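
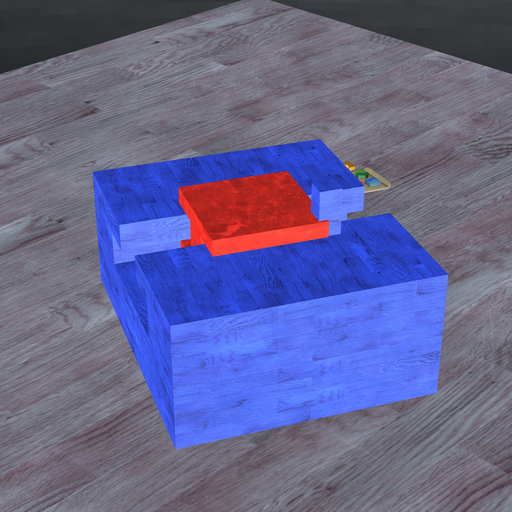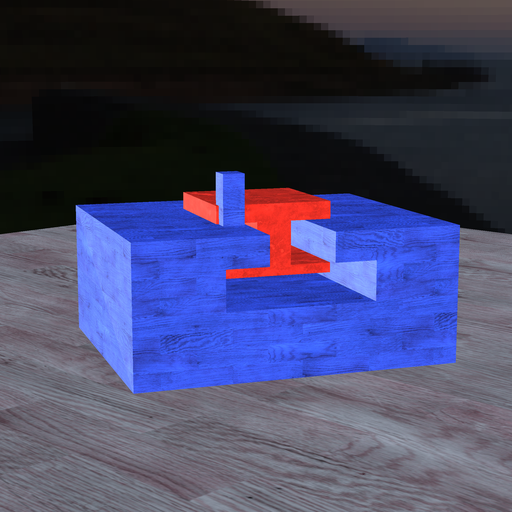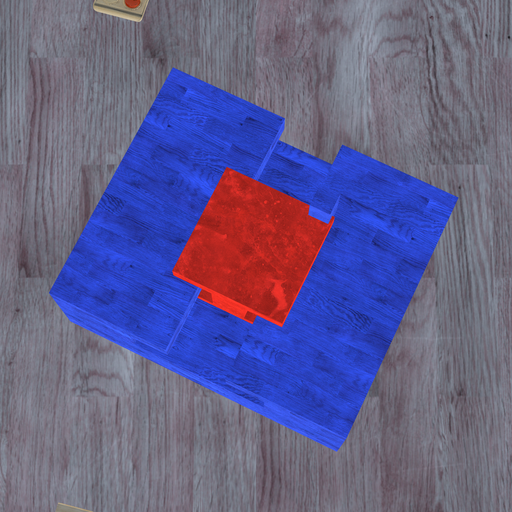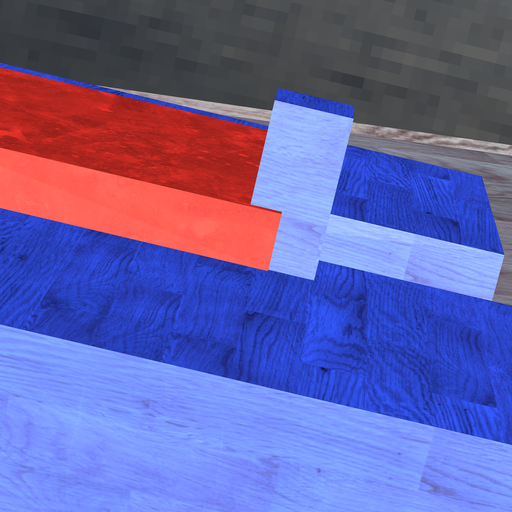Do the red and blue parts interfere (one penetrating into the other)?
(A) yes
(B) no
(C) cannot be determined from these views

(A) yes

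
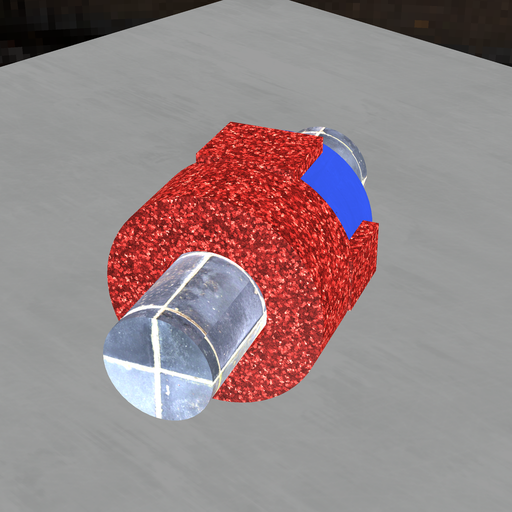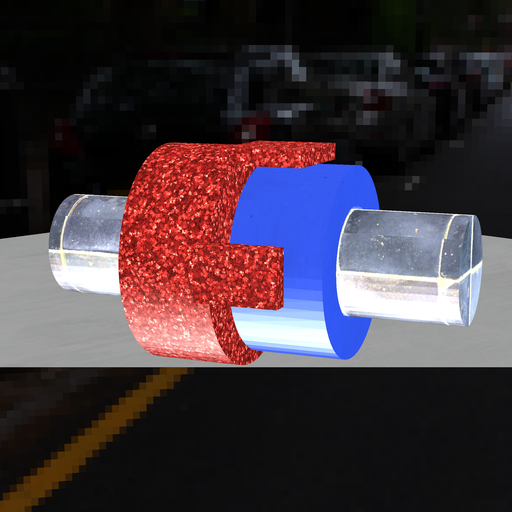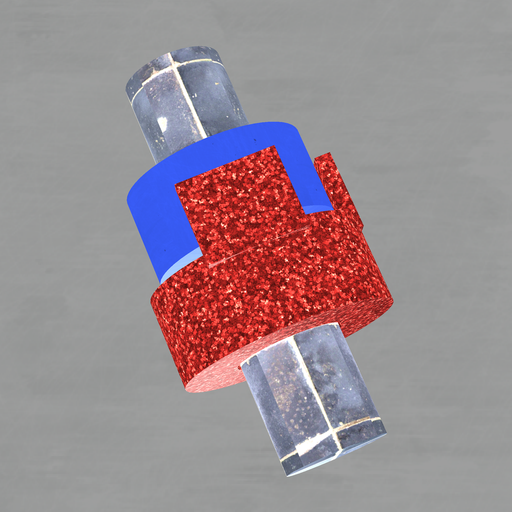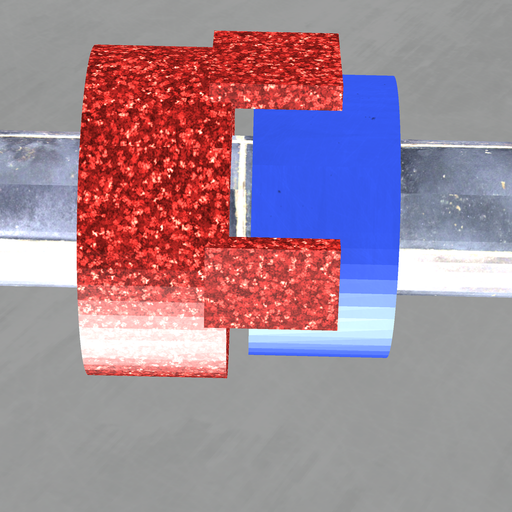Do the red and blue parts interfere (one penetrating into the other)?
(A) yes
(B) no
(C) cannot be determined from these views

(B) no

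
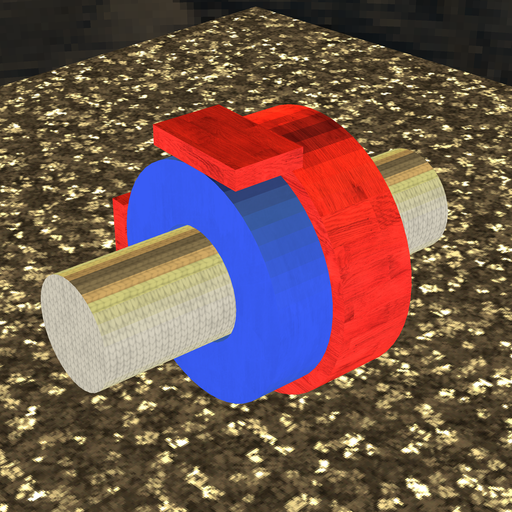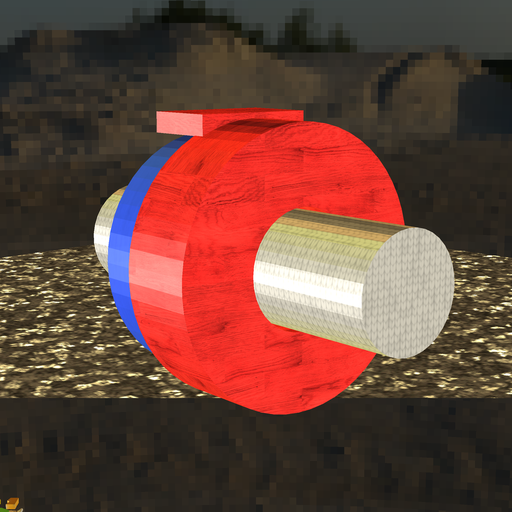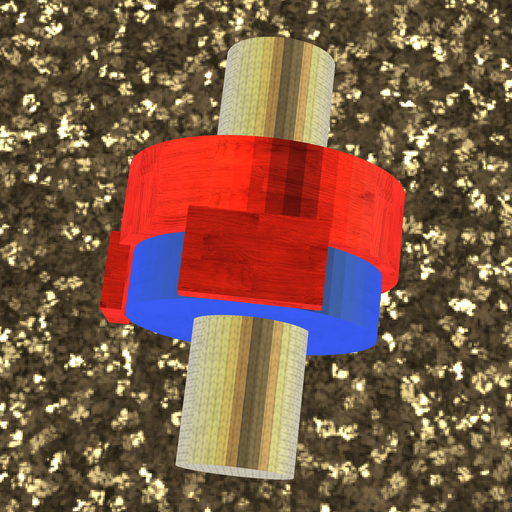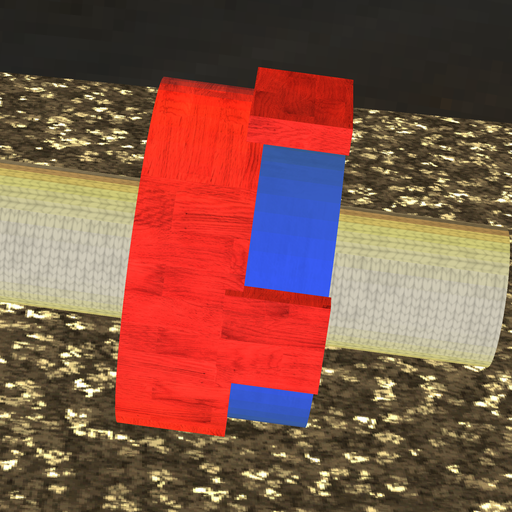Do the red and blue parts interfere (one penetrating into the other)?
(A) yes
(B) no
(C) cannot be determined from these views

(A) yes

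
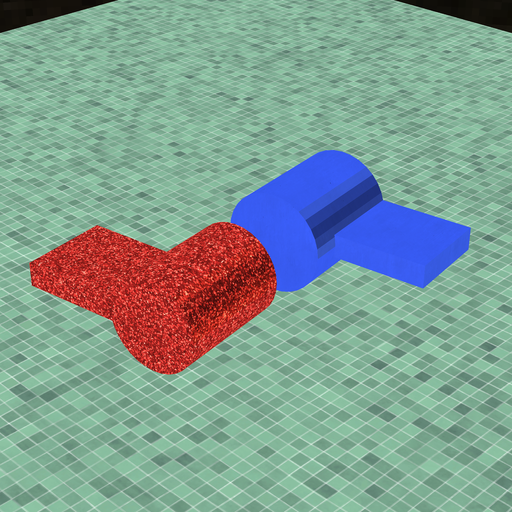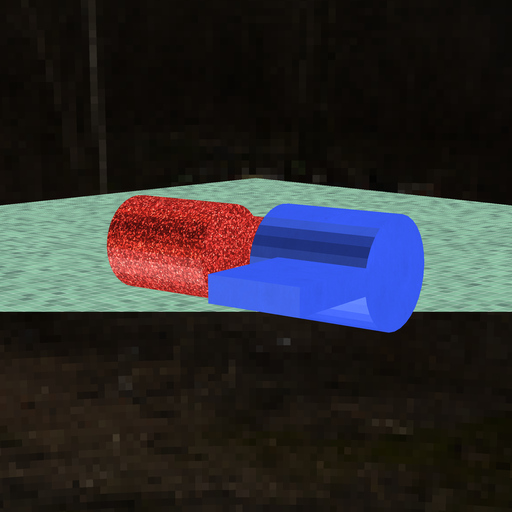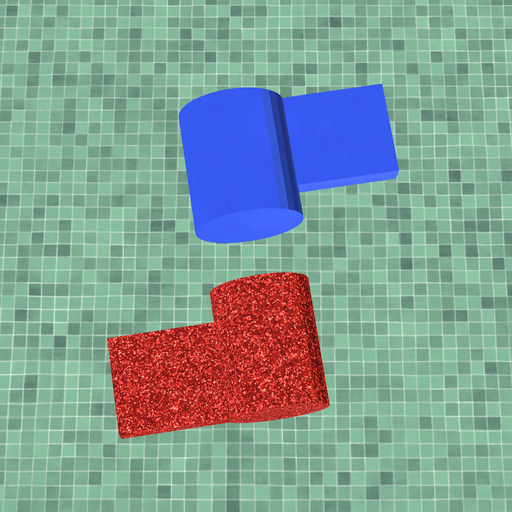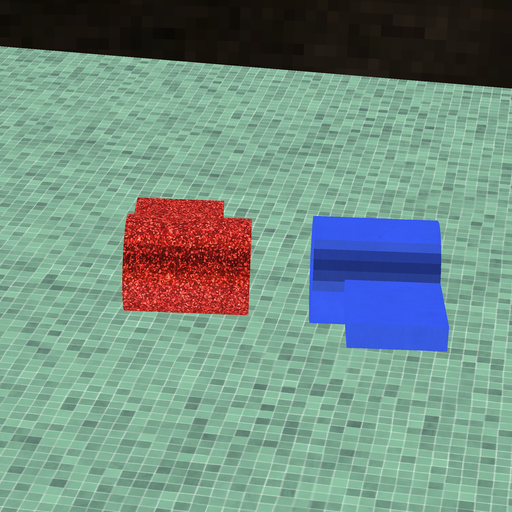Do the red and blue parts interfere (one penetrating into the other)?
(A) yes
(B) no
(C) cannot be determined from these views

(B) no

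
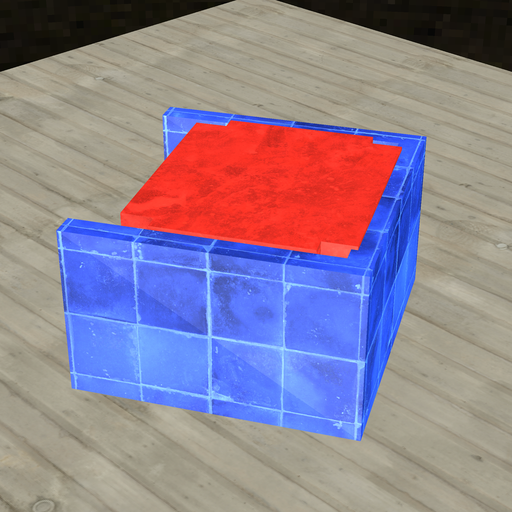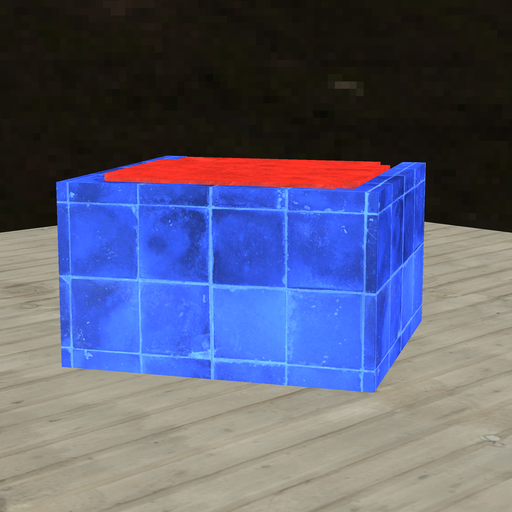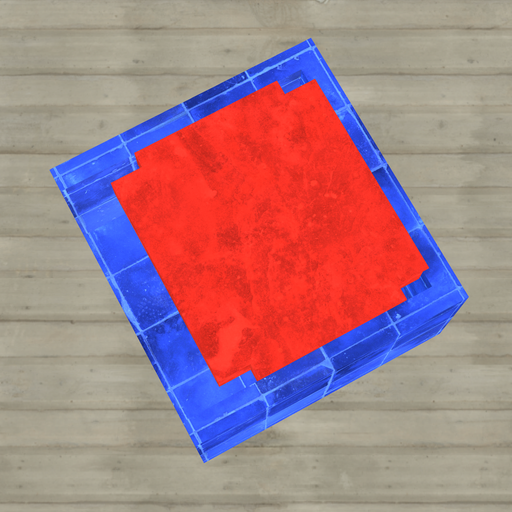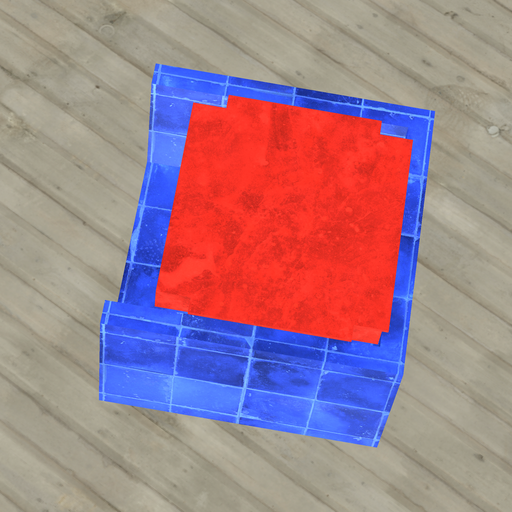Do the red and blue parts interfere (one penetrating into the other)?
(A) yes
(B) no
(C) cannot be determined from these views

(A) yes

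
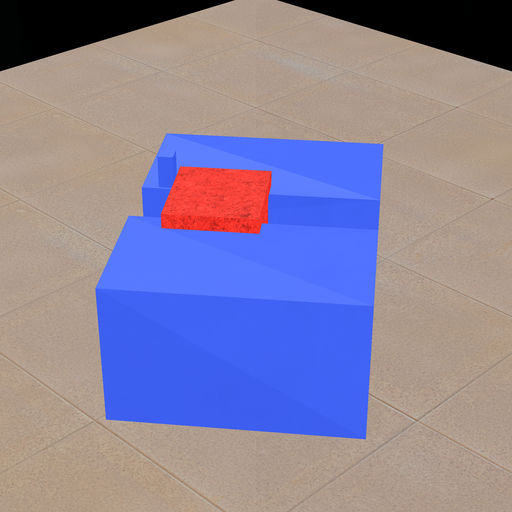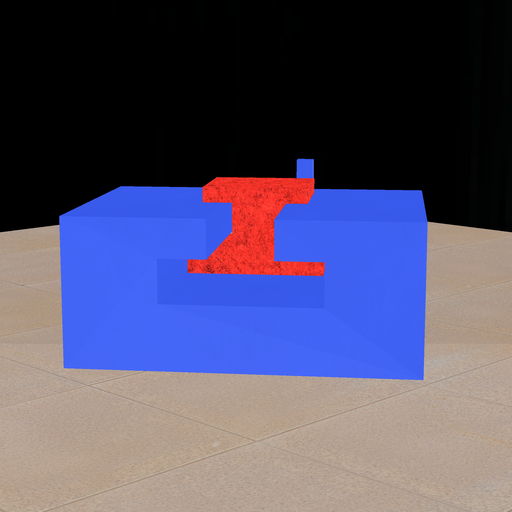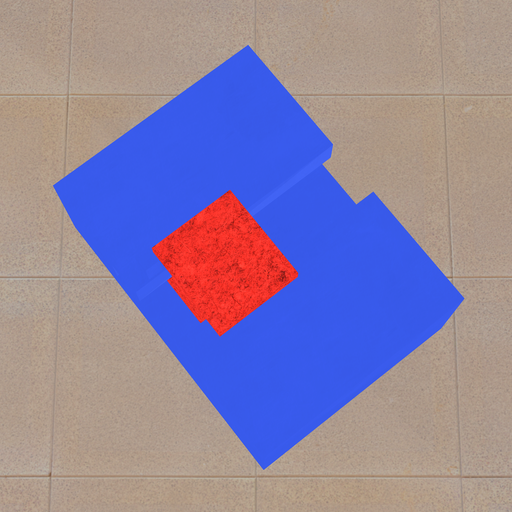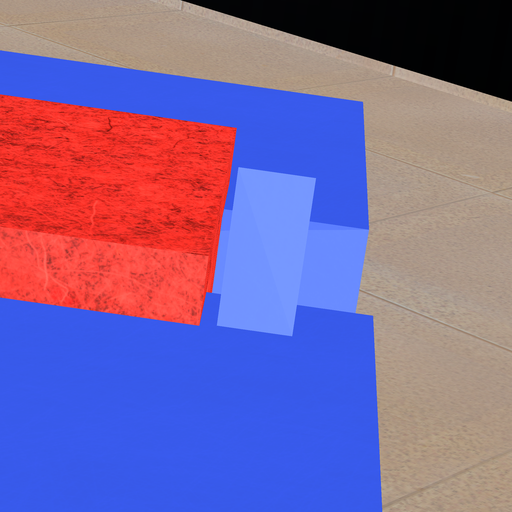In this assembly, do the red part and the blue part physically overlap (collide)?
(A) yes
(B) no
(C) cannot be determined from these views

(B) no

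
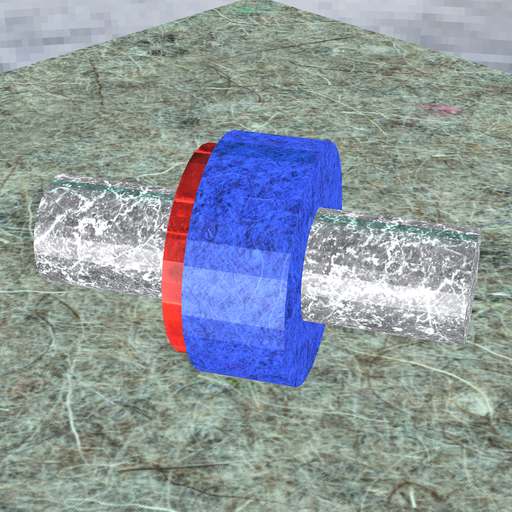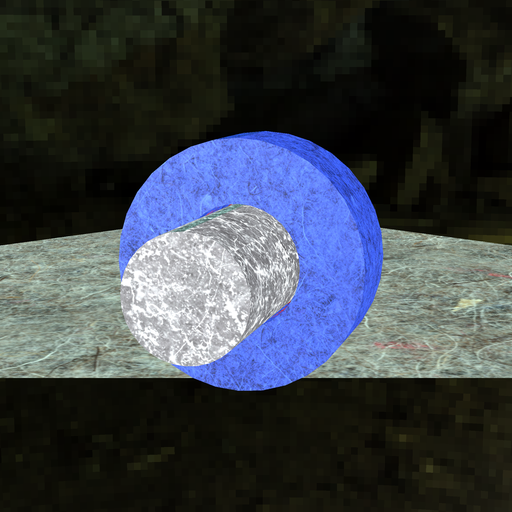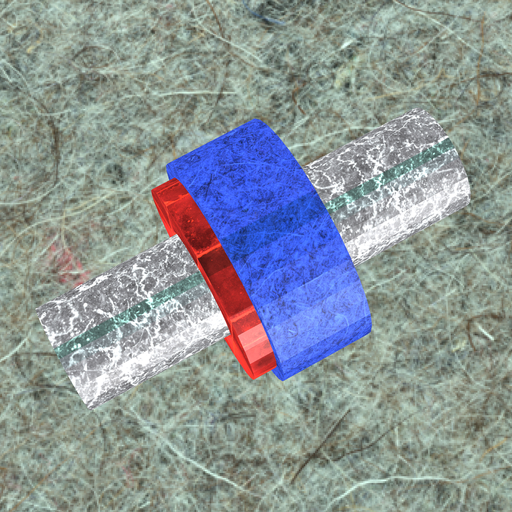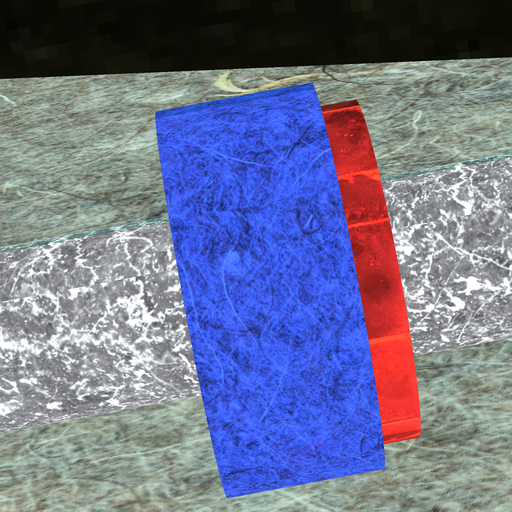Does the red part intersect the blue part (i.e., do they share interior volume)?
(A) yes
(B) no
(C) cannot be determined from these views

(A) yes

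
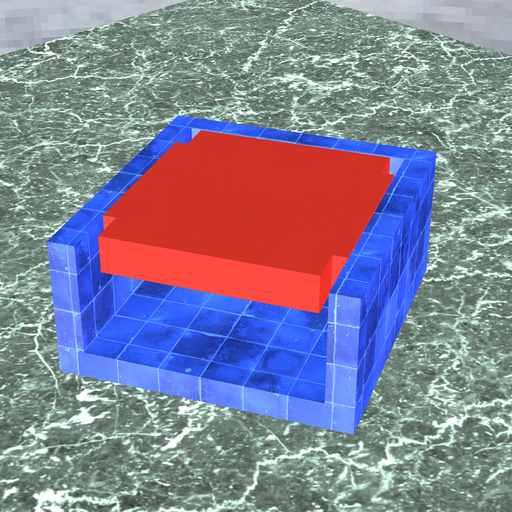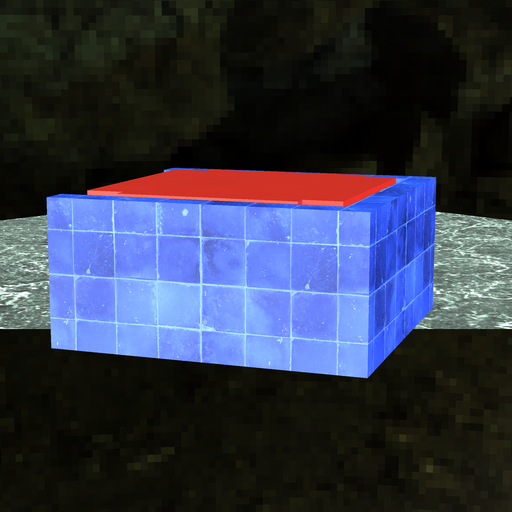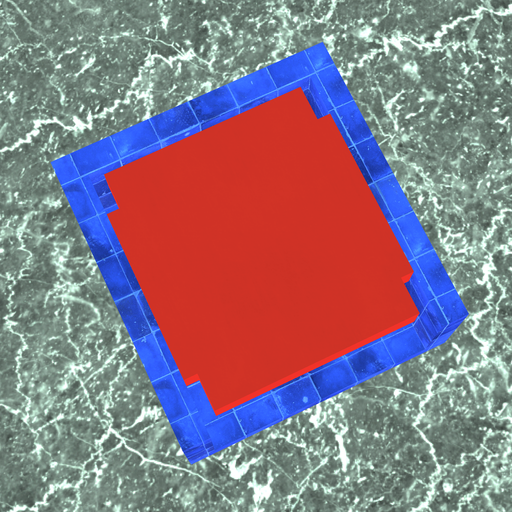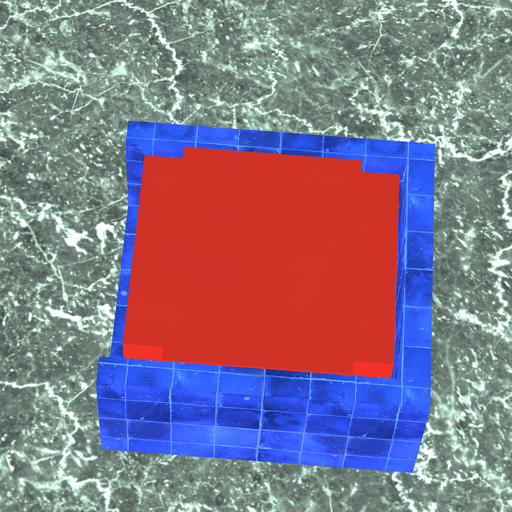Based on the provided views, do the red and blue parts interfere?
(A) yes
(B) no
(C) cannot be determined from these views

(B) no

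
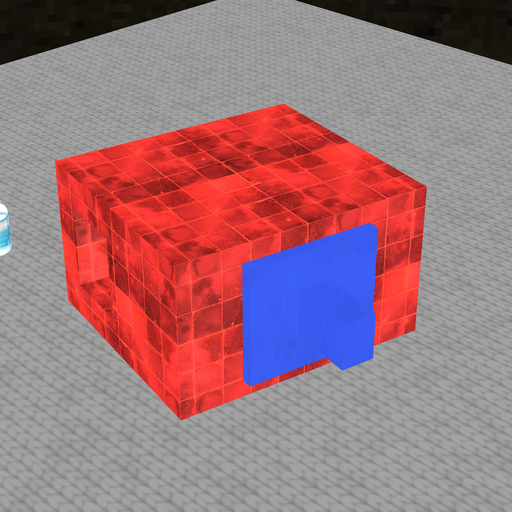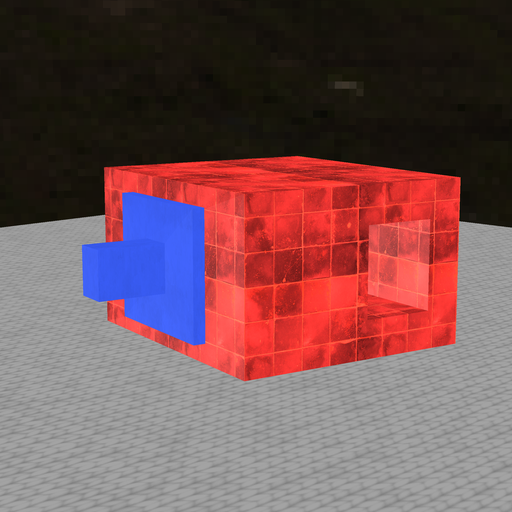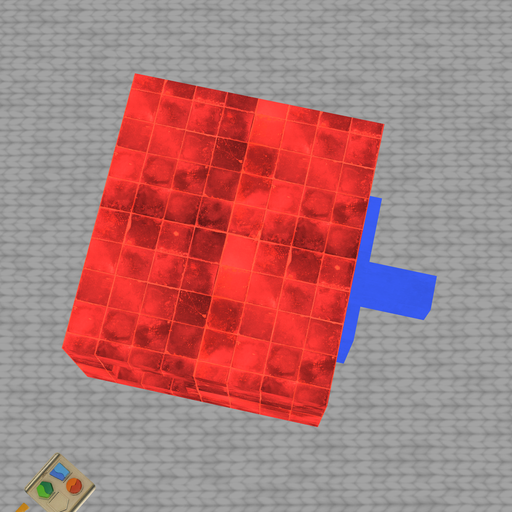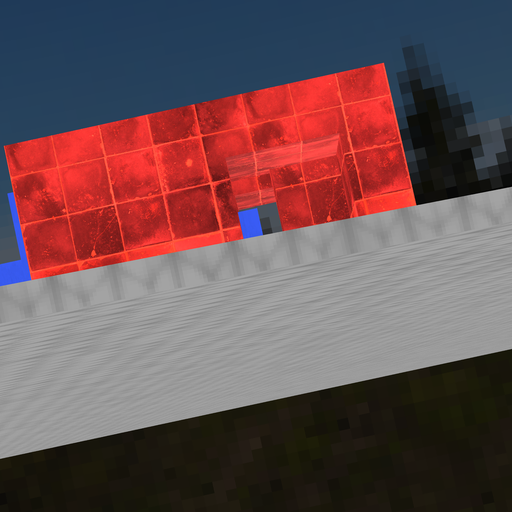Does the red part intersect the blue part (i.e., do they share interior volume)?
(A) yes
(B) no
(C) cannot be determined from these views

(B) no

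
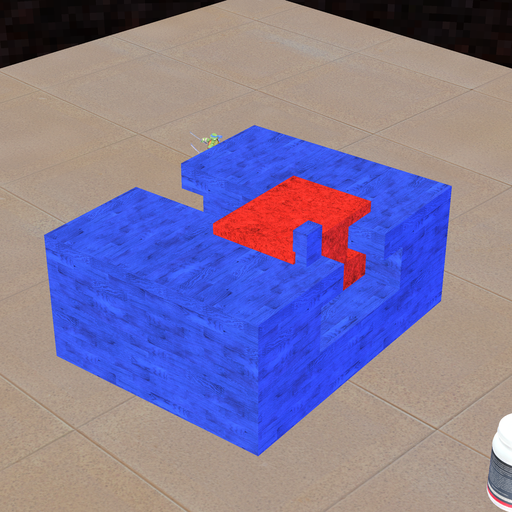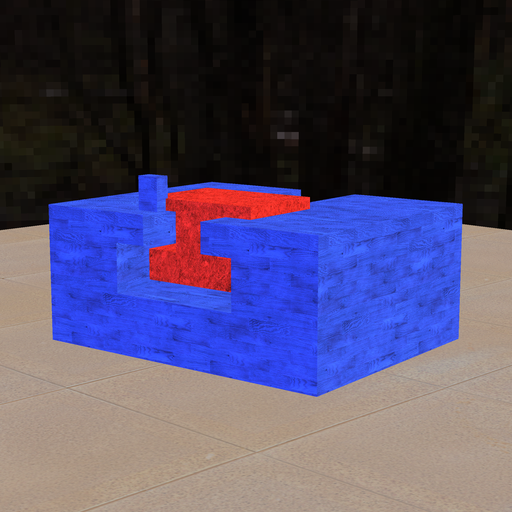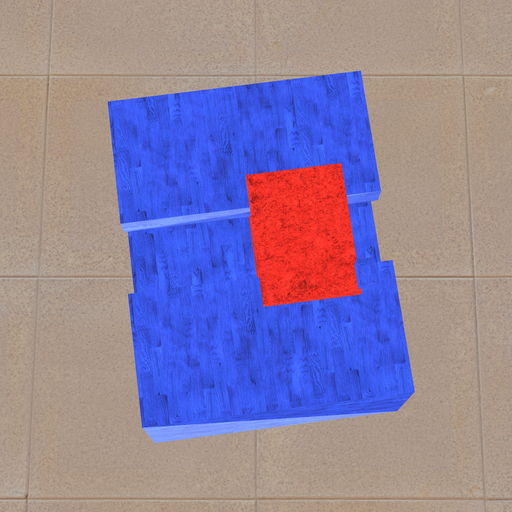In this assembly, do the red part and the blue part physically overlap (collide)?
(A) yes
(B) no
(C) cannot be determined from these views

(A) yes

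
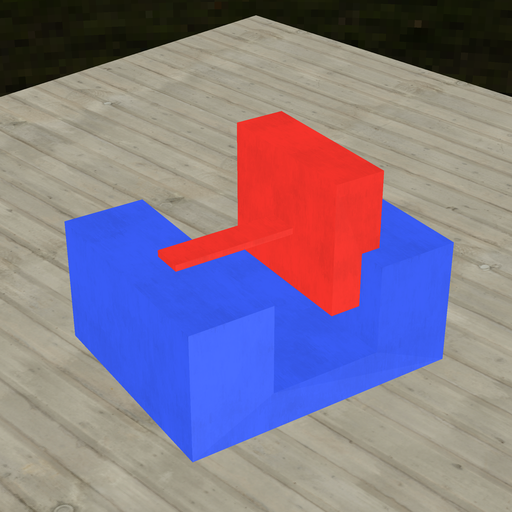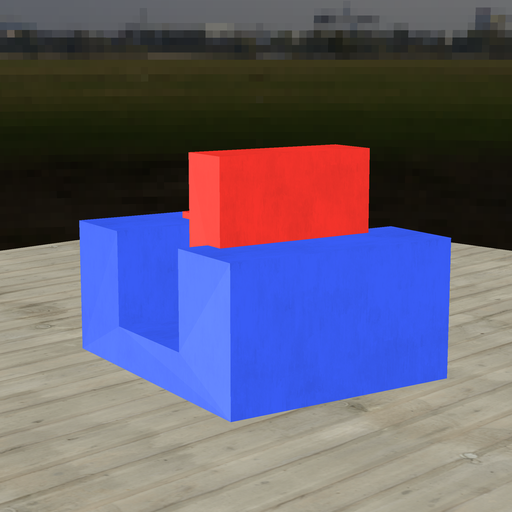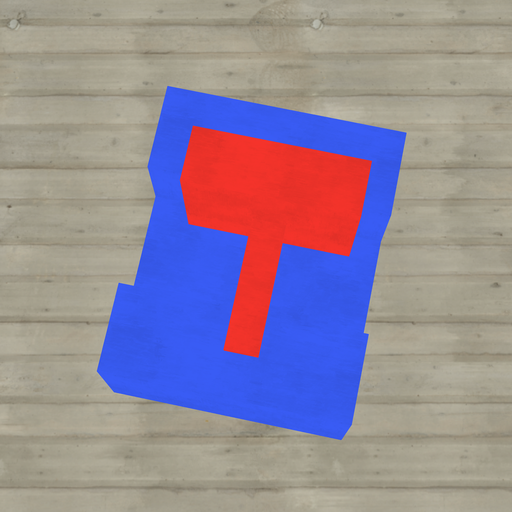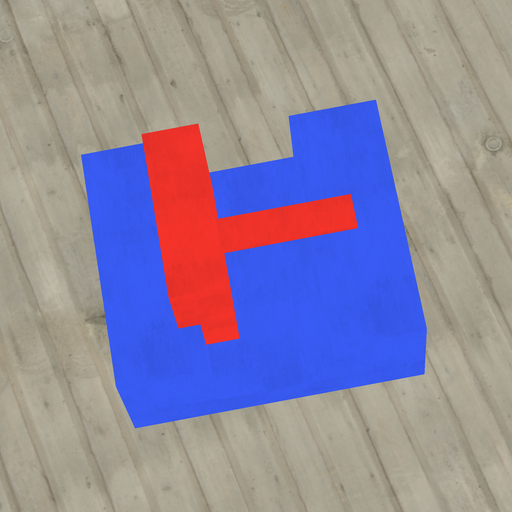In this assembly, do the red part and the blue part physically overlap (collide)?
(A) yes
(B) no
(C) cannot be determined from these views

(A) yes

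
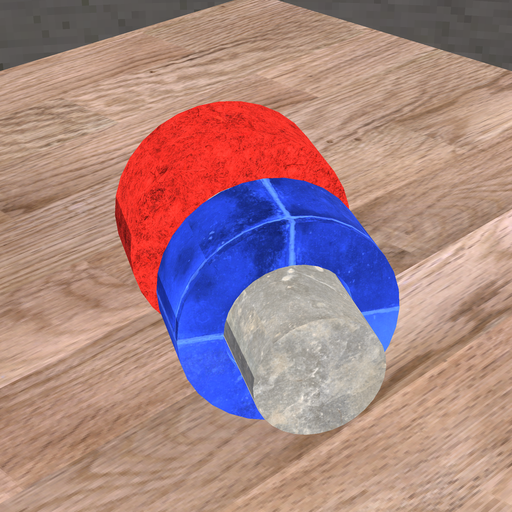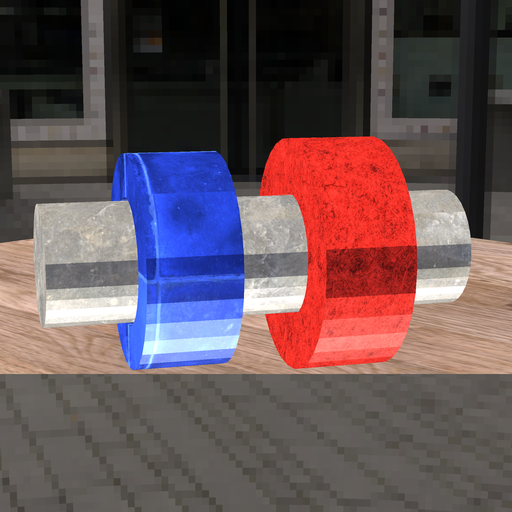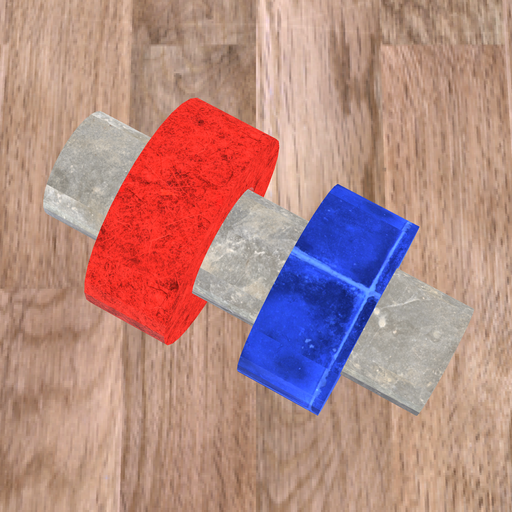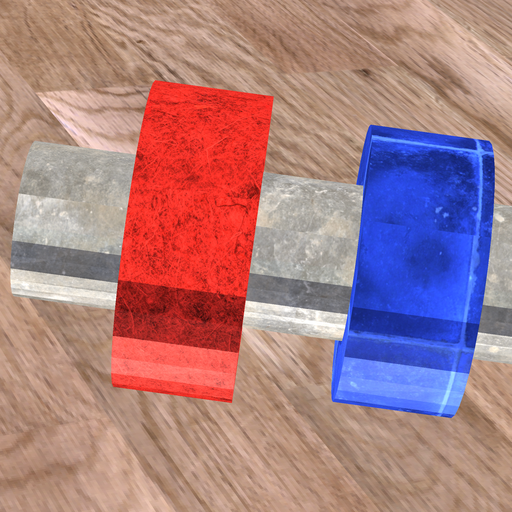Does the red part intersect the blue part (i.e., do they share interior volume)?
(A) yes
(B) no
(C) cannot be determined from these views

(B) no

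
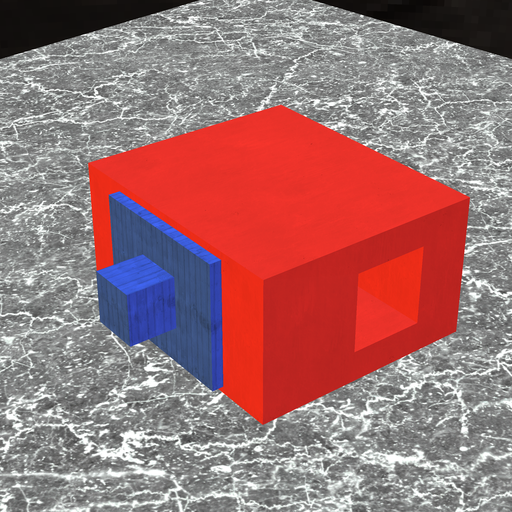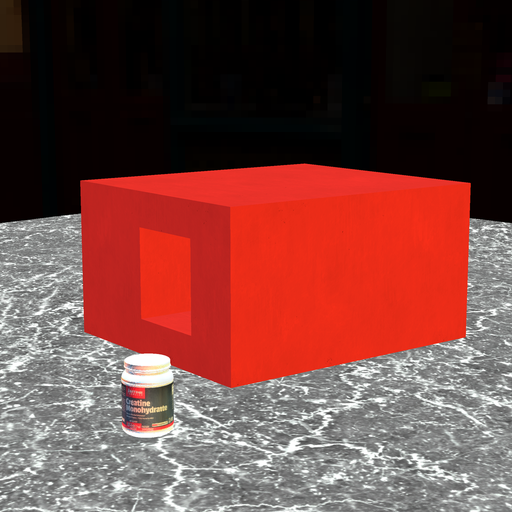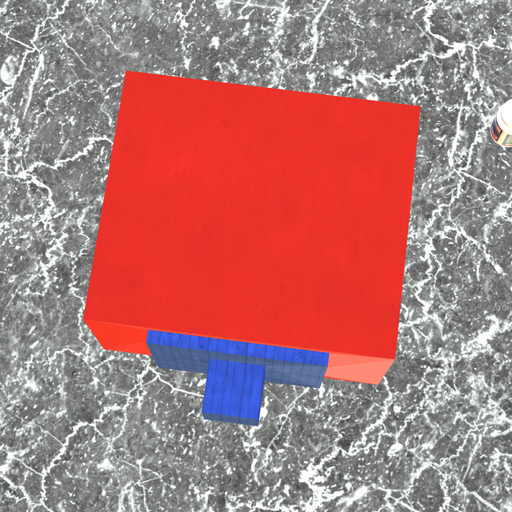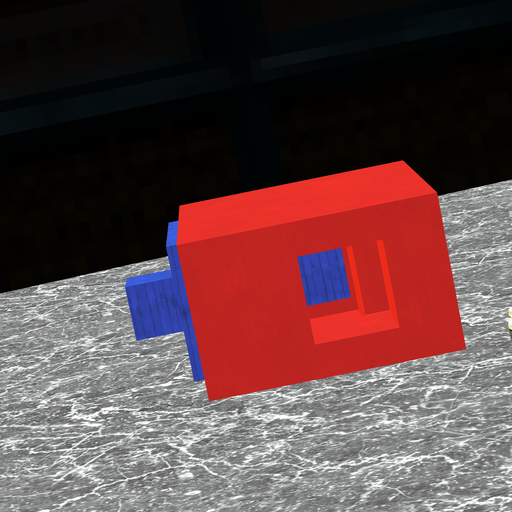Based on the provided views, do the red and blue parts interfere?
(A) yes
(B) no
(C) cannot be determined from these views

(B) no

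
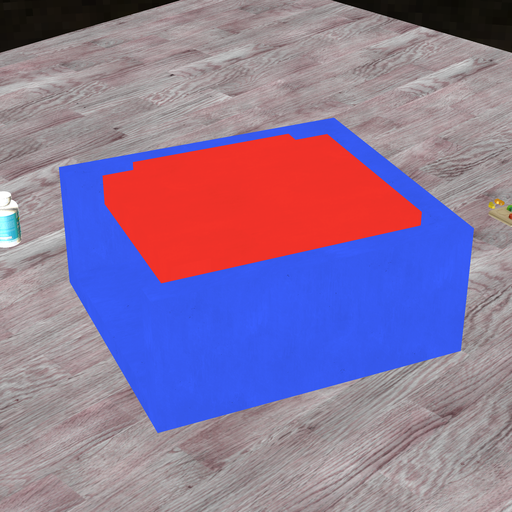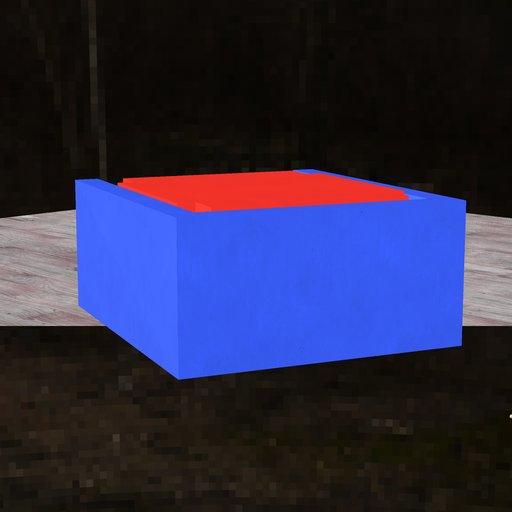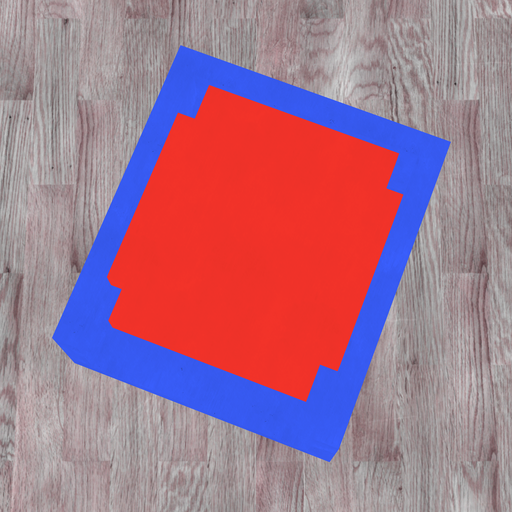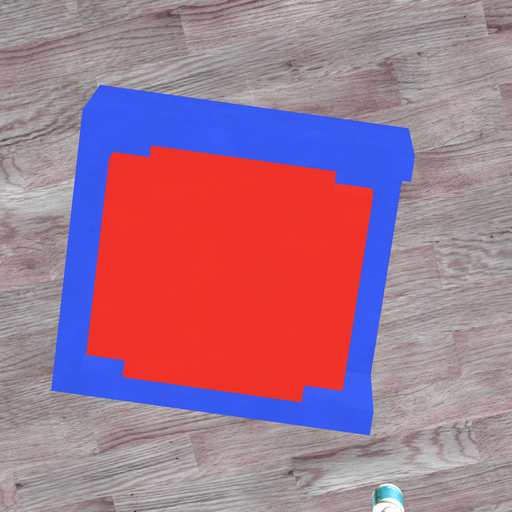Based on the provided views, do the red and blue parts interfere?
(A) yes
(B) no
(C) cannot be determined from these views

(B) no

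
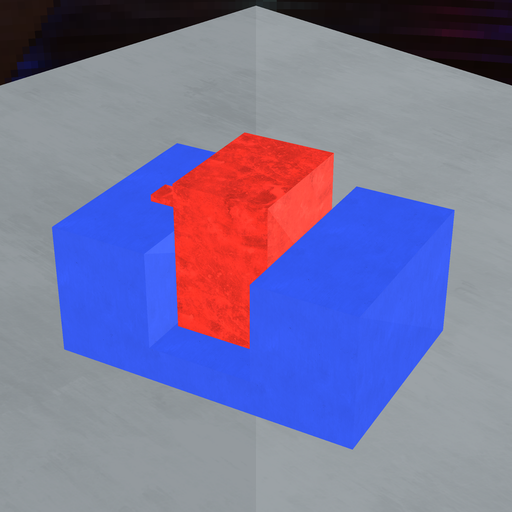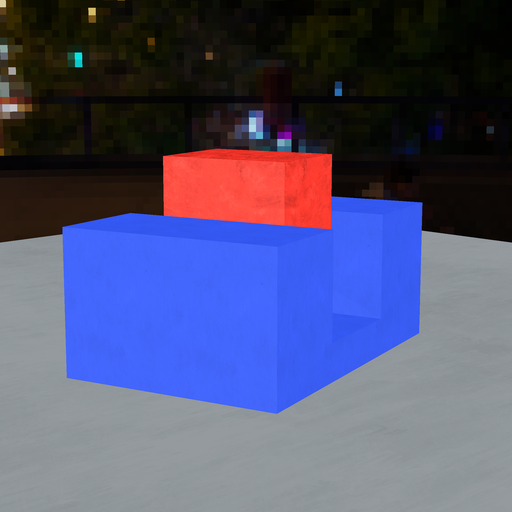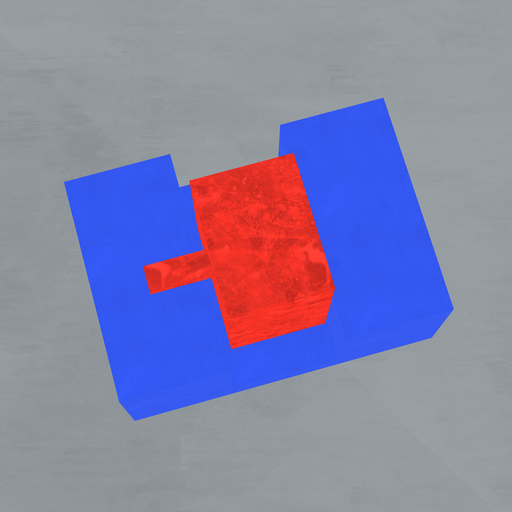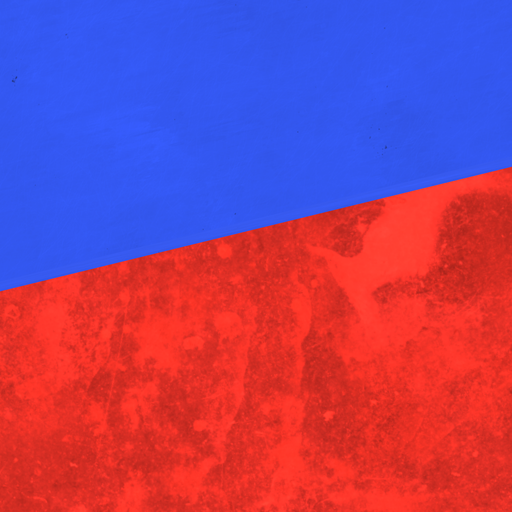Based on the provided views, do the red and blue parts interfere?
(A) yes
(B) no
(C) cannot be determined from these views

(B) no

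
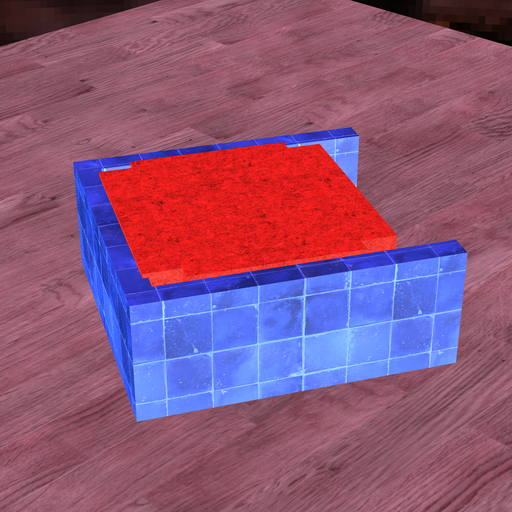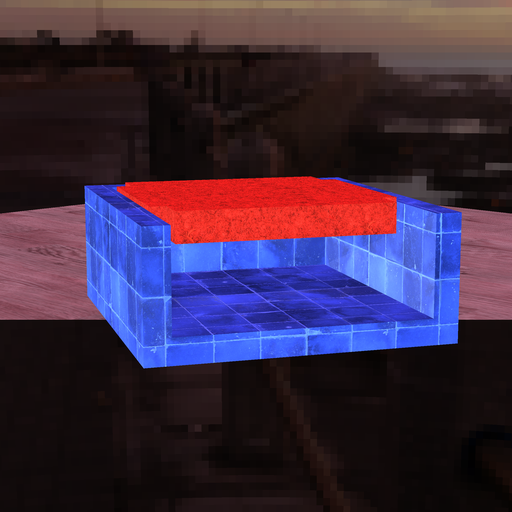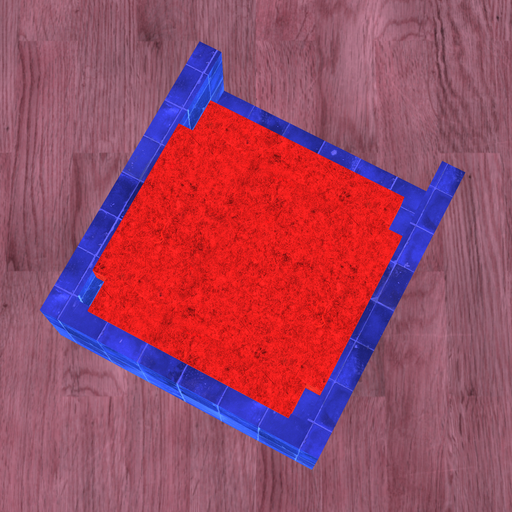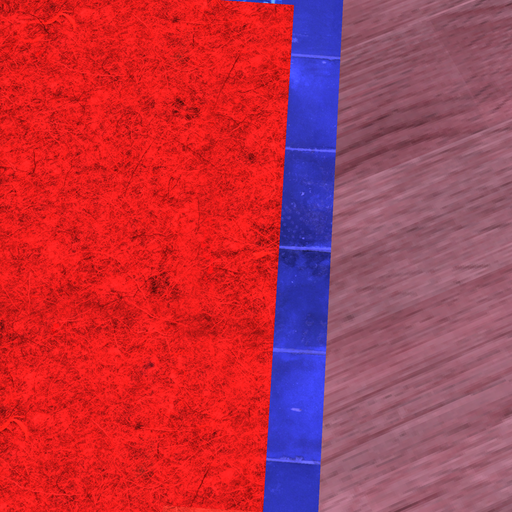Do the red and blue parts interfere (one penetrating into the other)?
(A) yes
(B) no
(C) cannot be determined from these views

(A) yes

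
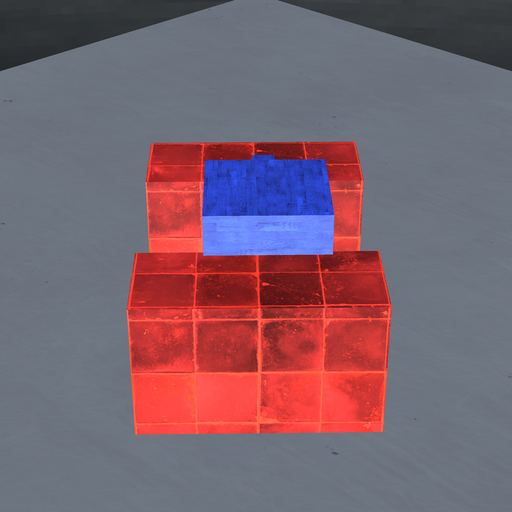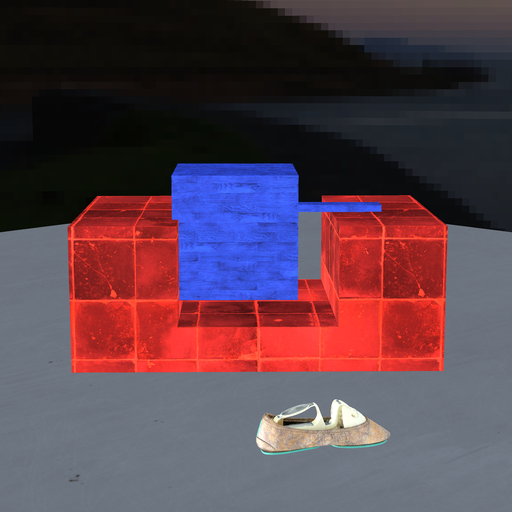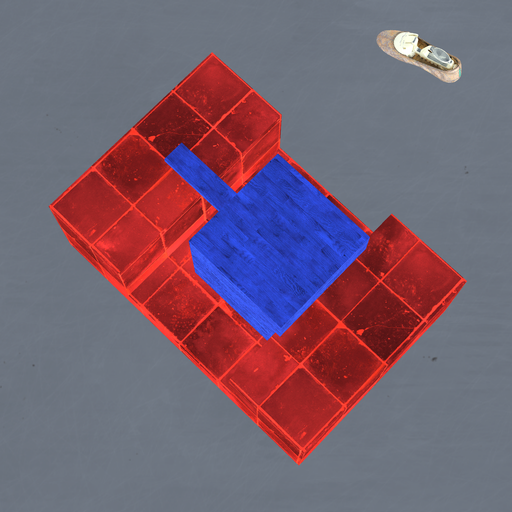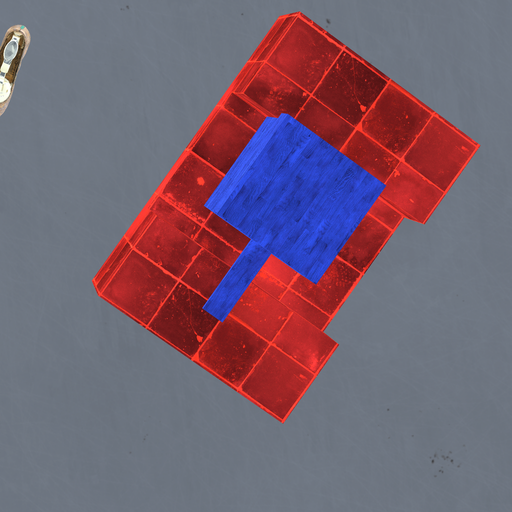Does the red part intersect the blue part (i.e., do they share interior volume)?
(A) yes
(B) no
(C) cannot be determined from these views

(A) yes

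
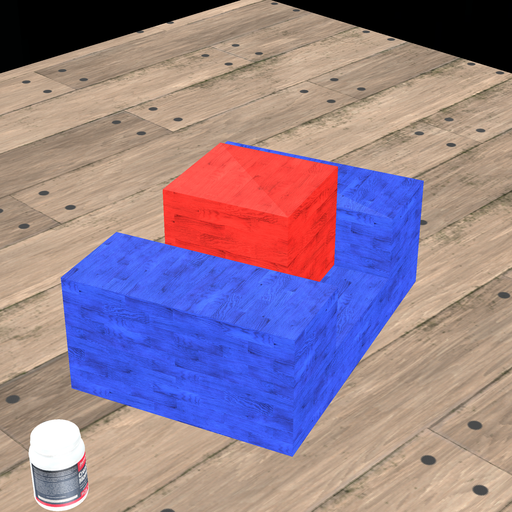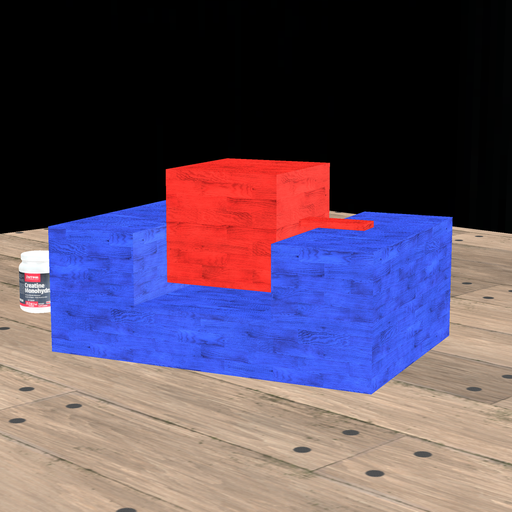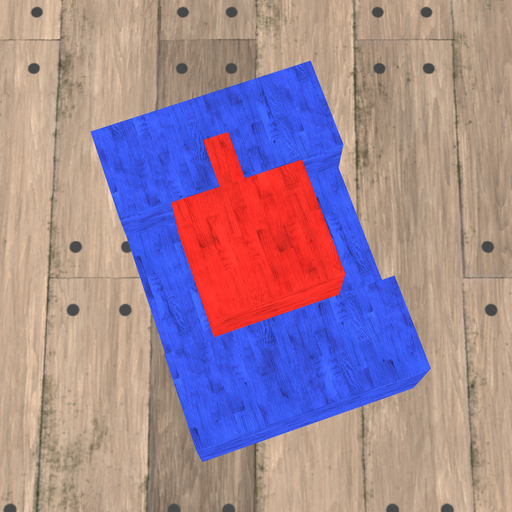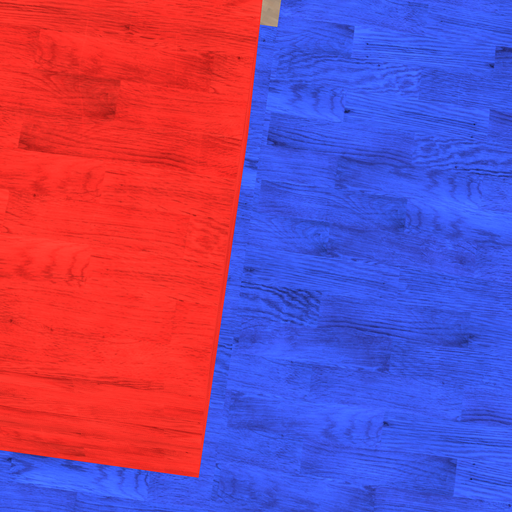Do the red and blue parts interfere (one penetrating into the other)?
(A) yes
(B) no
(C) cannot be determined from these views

(B) no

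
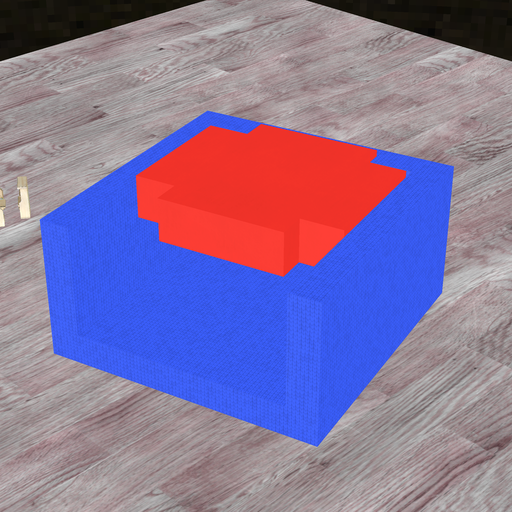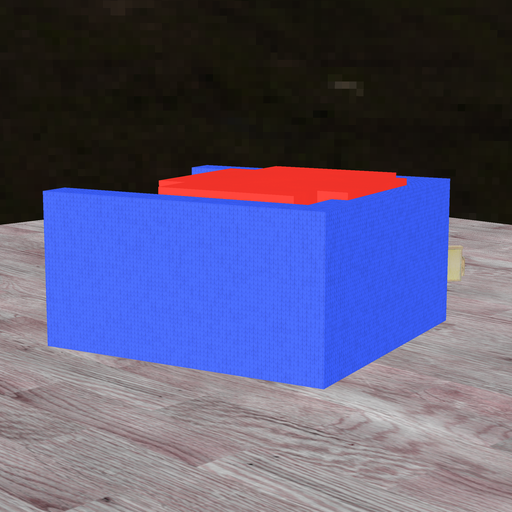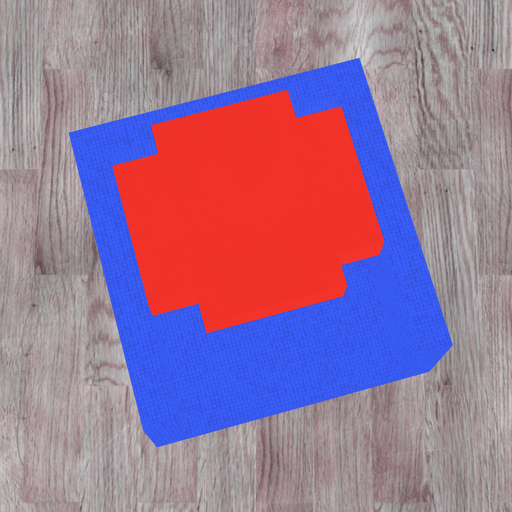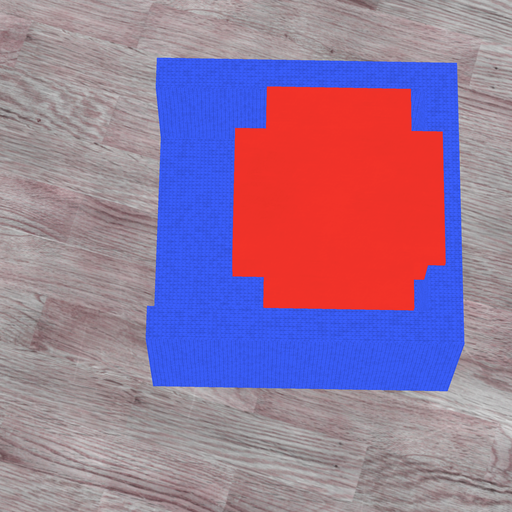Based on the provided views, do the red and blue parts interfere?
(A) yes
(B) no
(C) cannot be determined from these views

(A) yes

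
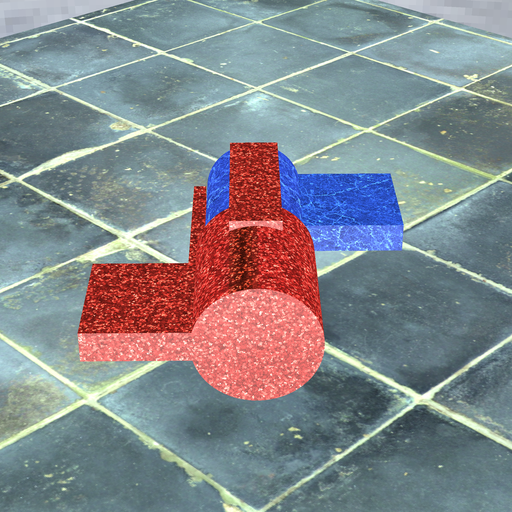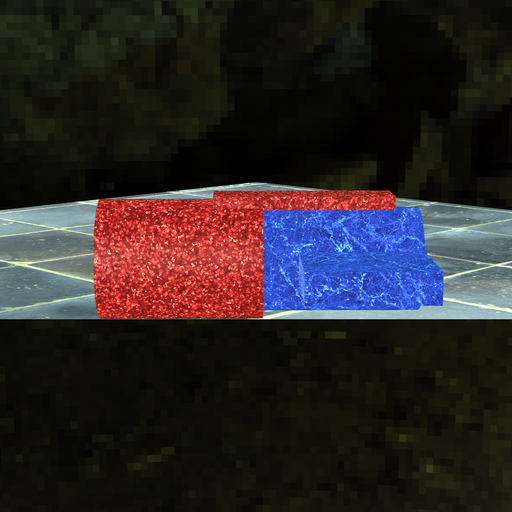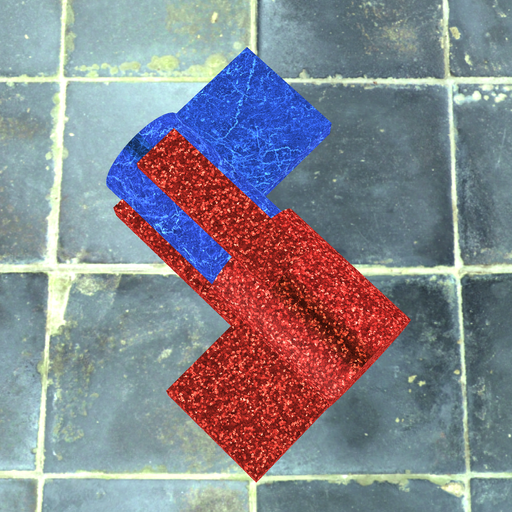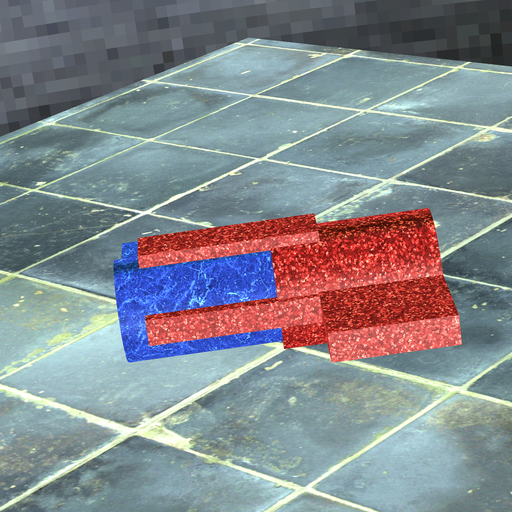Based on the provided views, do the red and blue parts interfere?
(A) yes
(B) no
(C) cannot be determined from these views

(A) yes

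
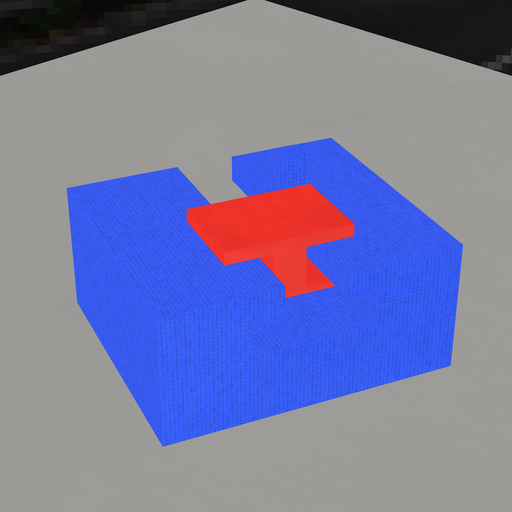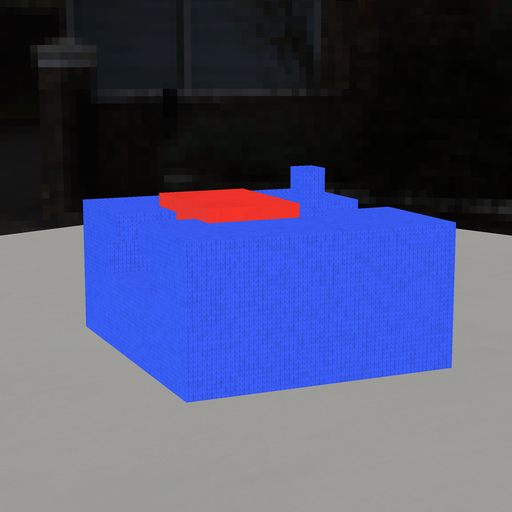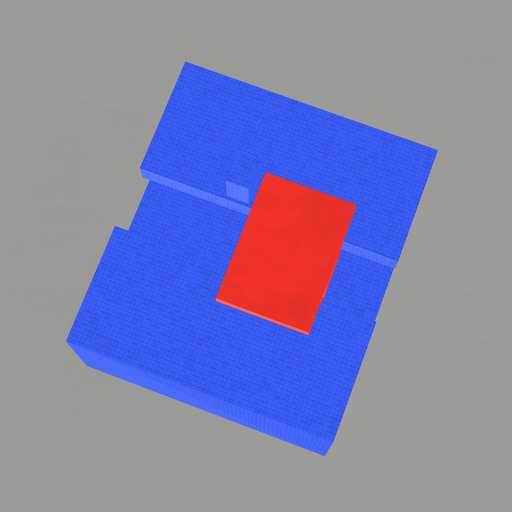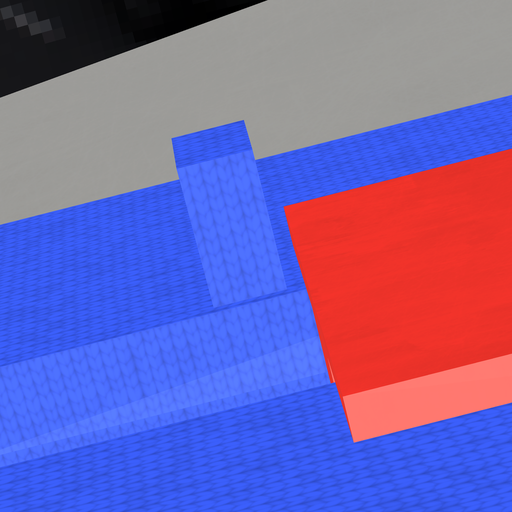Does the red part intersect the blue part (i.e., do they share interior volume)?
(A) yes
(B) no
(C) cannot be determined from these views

(B) no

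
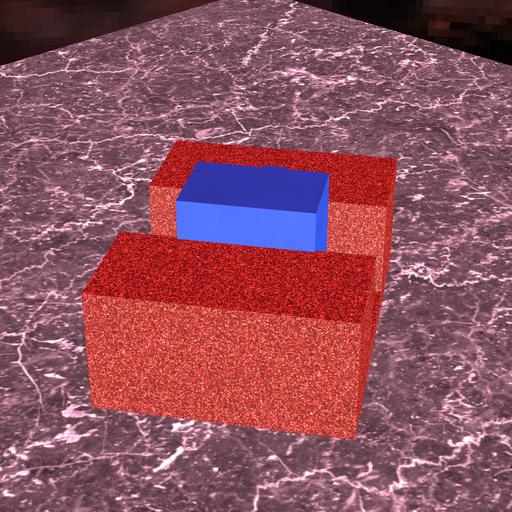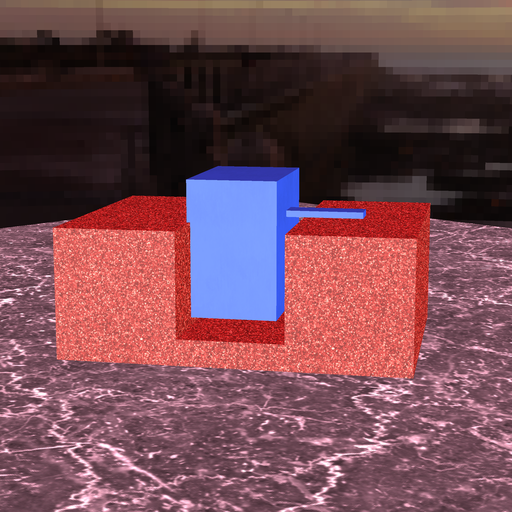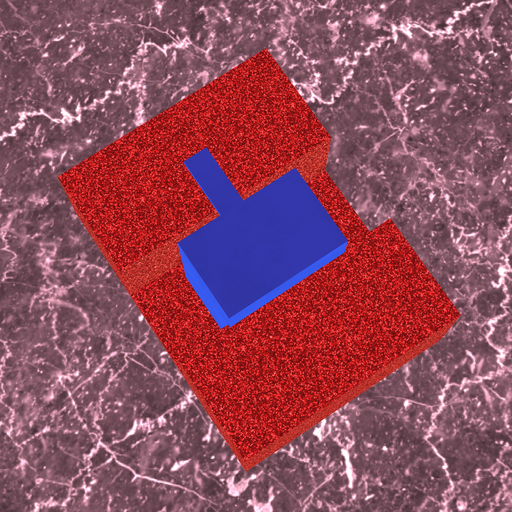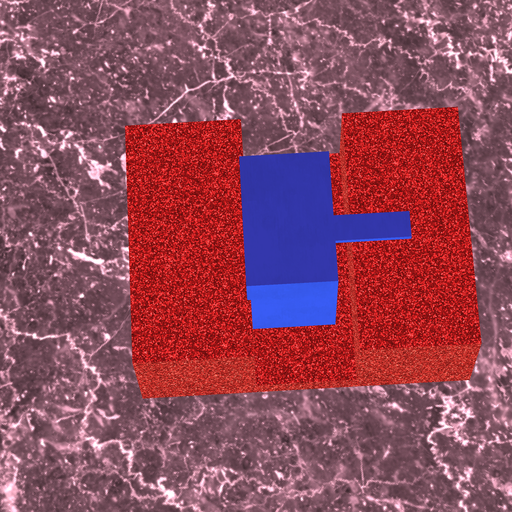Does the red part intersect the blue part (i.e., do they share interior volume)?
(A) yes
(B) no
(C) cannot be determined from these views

(A) yes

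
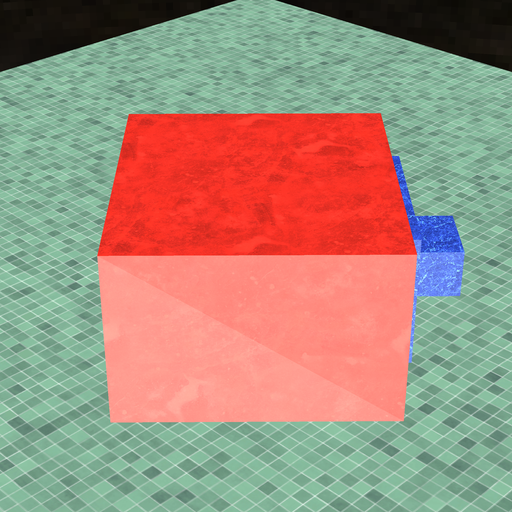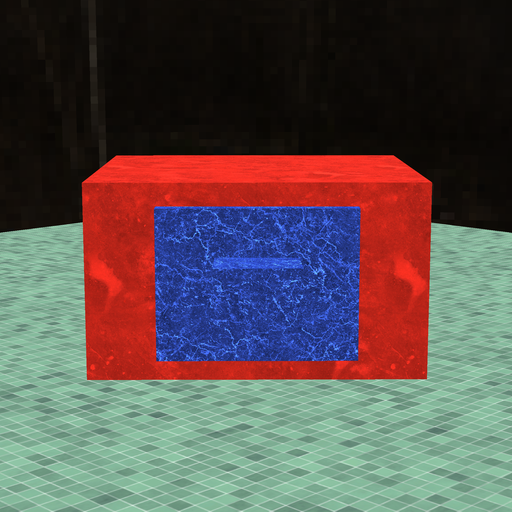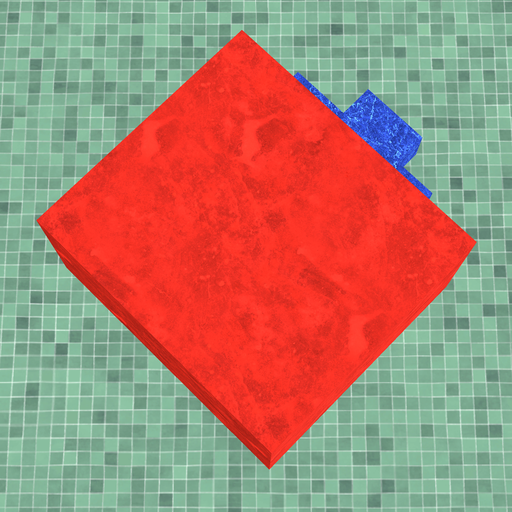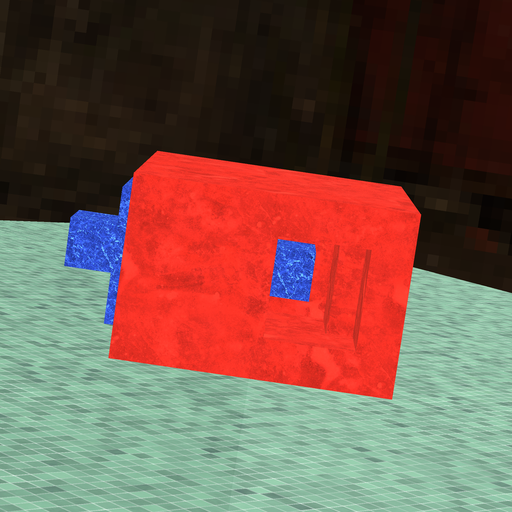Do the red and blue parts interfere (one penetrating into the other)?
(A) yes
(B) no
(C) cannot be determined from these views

(B) no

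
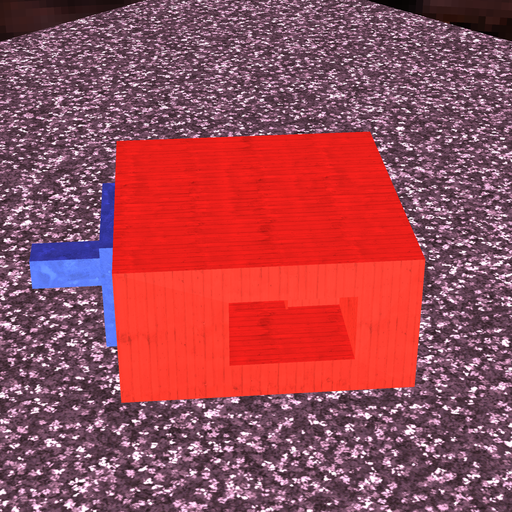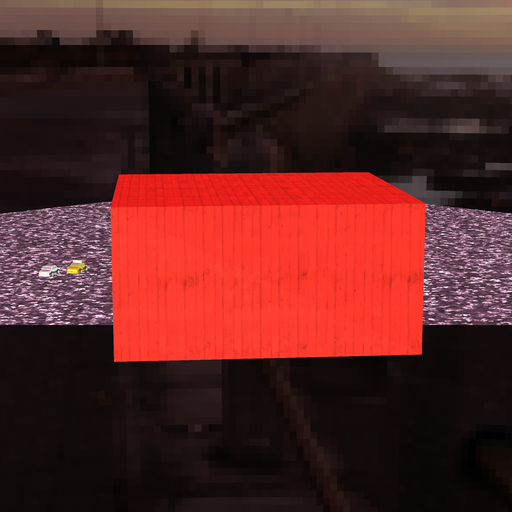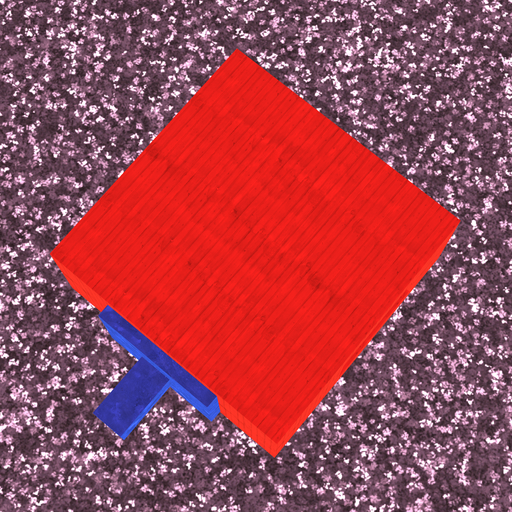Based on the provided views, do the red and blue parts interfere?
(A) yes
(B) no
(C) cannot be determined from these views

(C) cannot be determined from these views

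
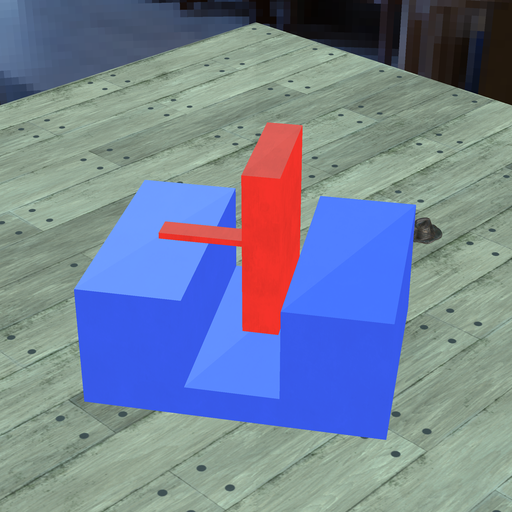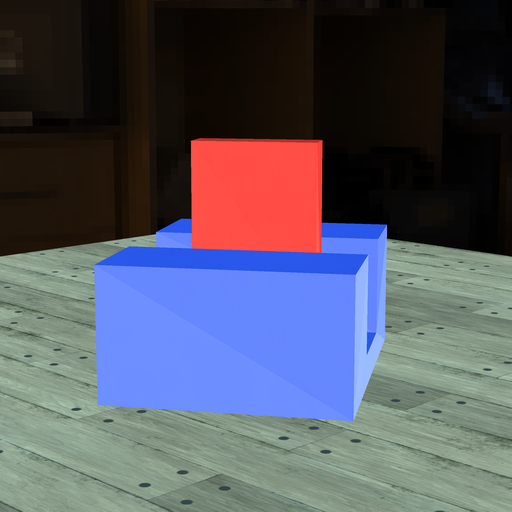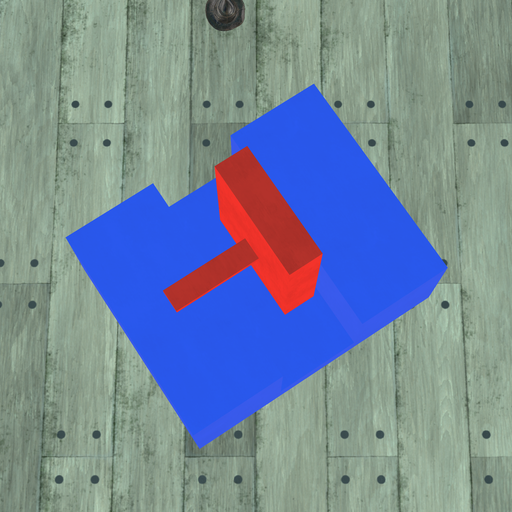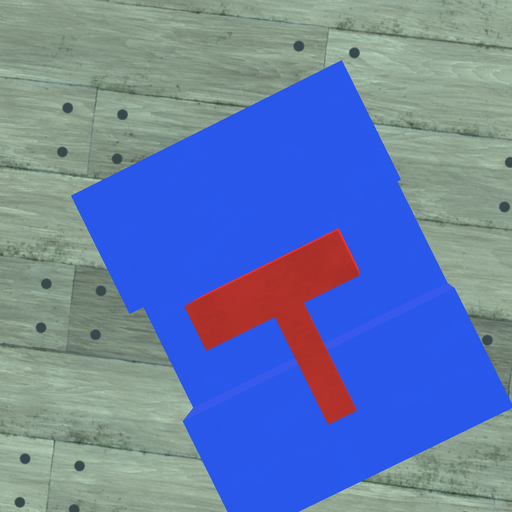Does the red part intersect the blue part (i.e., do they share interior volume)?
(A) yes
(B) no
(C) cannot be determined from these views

(B) no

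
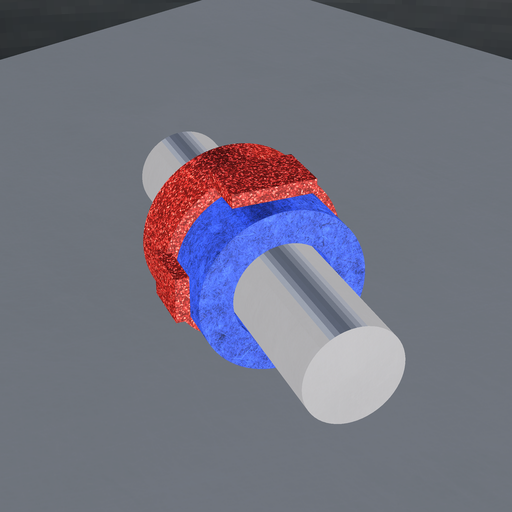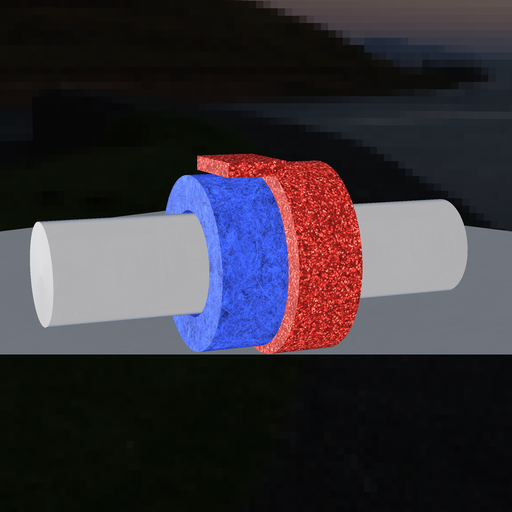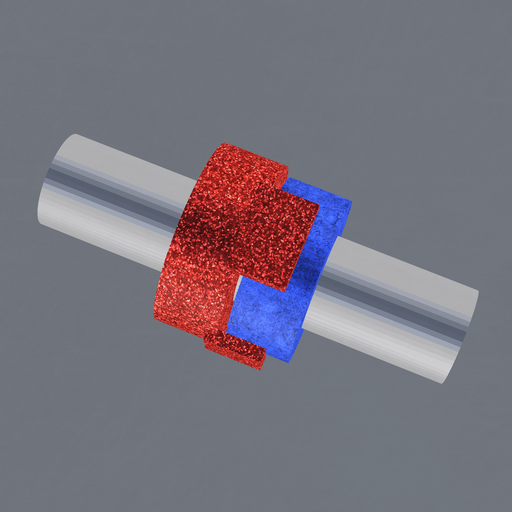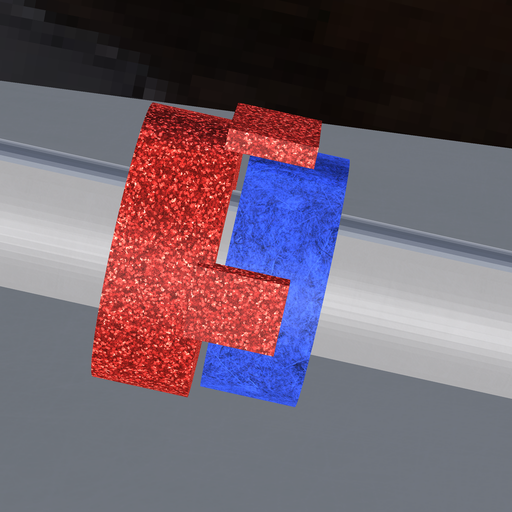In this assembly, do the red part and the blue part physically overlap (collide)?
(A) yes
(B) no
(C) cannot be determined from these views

(B) no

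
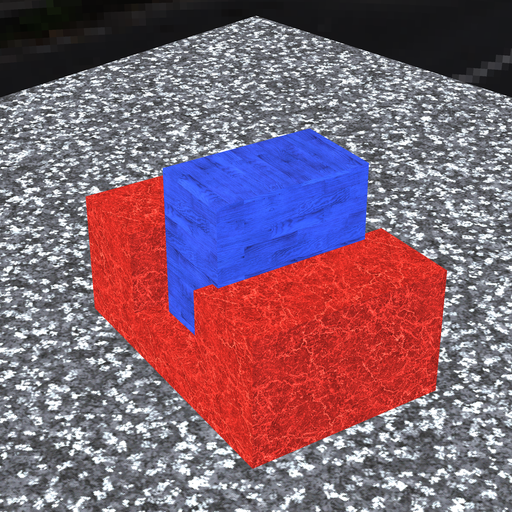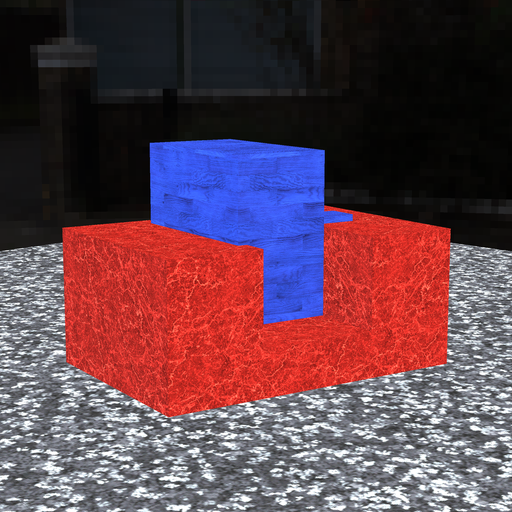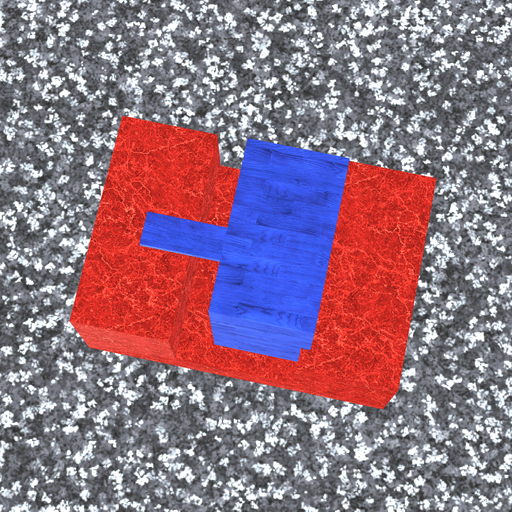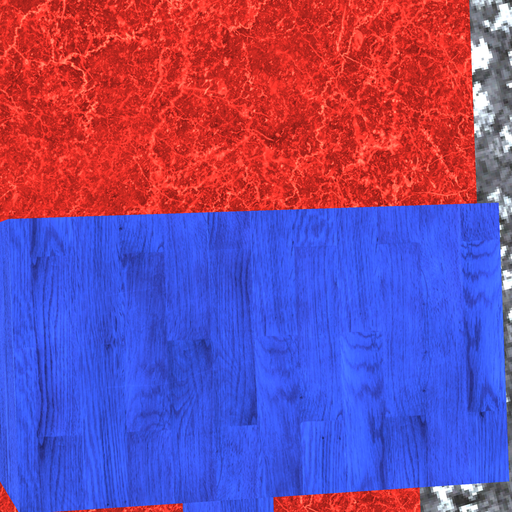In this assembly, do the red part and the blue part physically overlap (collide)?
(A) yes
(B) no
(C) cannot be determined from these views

(A) yes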